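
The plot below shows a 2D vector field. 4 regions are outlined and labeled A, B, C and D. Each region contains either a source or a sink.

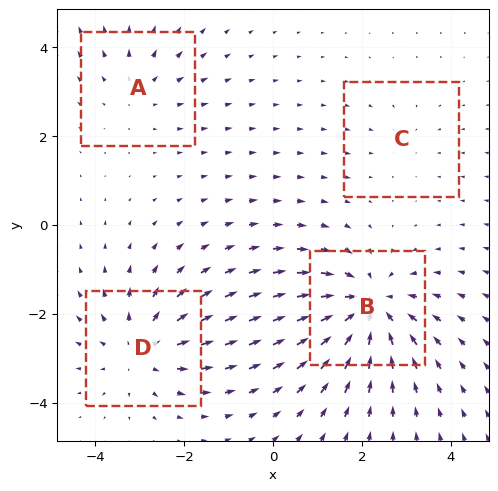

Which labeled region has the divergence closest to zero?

Divergence at each region's feature centre — A: about +3, B: about -6, C: about -2, D: about +5. Region C is closest to zero.

C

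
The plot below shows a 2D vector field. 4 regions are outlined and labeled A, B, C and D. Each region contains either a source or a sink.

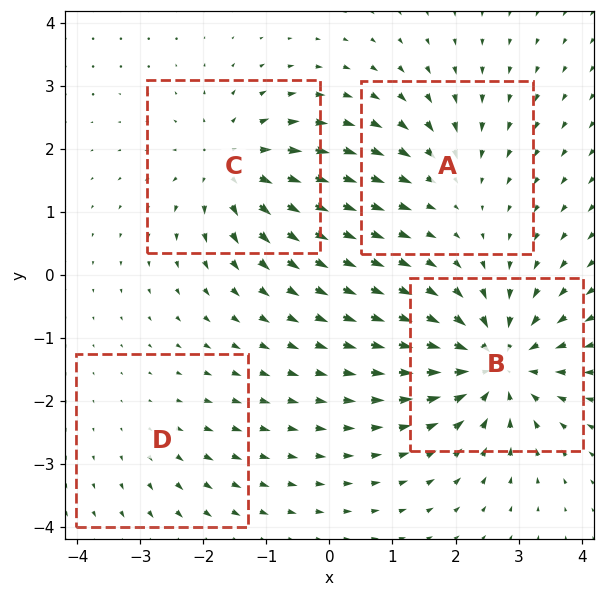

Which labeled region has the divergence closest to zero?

Divergence at each region's feature centre — A: about -3, B: about -7, C: about +5, D: about +2. Region D is closest to zero.

D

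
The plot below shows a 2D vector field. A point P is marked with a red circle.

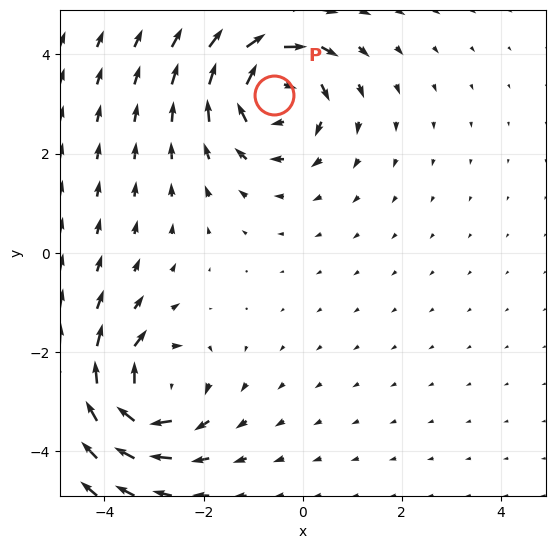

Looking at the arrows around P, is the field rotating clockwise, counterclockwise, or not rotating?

clockwise

Near P at (-0.6, 3.2) the arrows circulate clockwise. The curl (z-component) there is about -5; negative curl means clockwise rotation.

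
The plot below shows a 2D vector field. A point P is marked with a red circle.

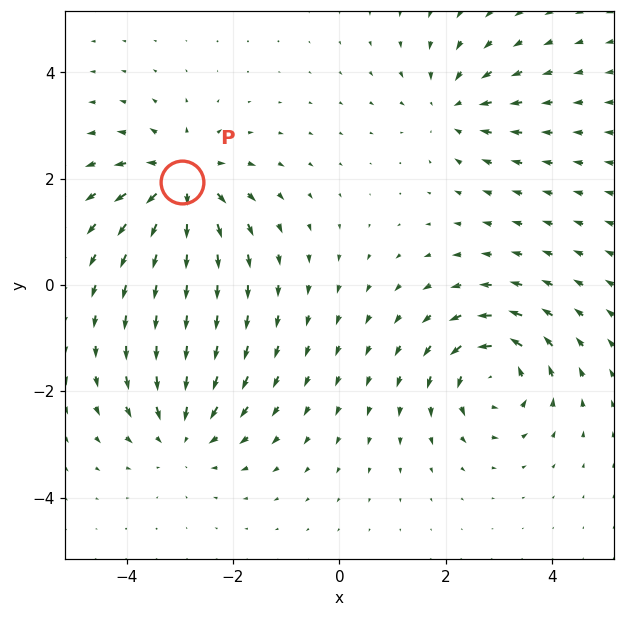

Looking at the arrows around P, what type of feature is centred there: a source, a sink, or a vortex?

At P (-3.0, 1.9) the arrows spread outward. Divergence about +5, curl ≈0 — positive divergence with near-zero curl is a source.

source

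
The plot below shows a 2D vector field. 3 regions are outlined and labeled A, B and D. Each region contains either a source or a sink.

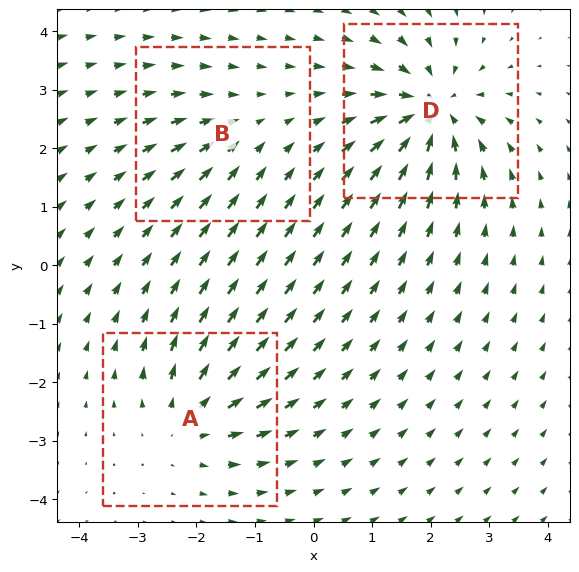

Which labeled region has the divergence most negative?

D

Divergence at each region's feature centre — A: about +4, B: about -2, D: about -6. Region D is most negative.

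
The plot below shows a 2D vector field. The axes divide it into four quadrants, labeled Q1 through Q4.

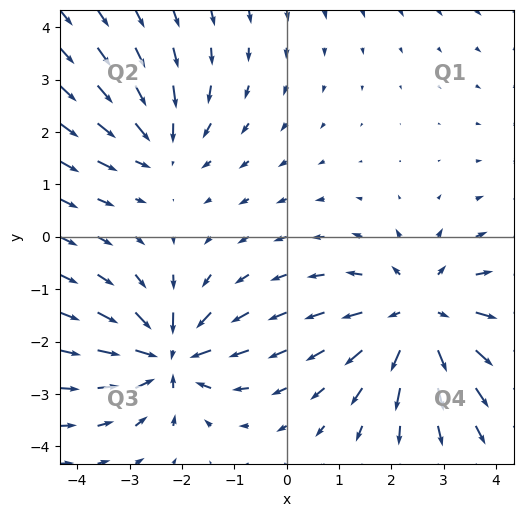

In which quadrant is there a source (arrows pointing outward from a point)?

The source sits at approximately (2.6, -1.5), which lies in quadrant Q4. The divergence there is about +3, positive as expected for a source.

Q4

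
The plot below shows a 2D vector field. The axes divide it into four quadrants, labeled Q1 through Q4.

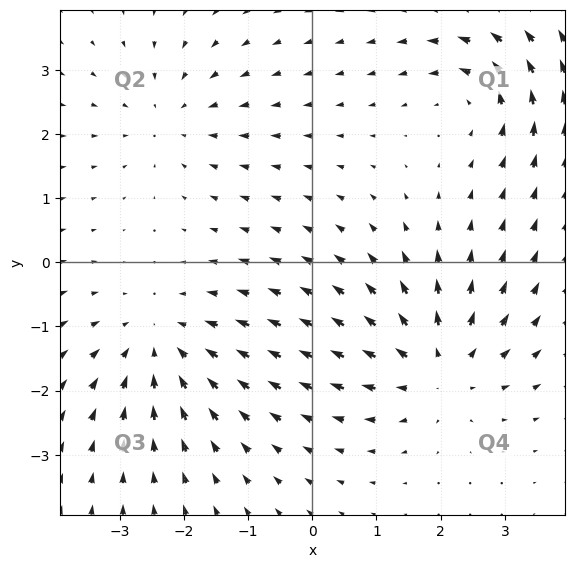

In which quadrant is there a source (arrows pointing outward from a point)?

Q4

The source sits at approximately (2.0, -1.6), which lies in quadrant Q4. The divergence there is about +5, positive as expected for a source.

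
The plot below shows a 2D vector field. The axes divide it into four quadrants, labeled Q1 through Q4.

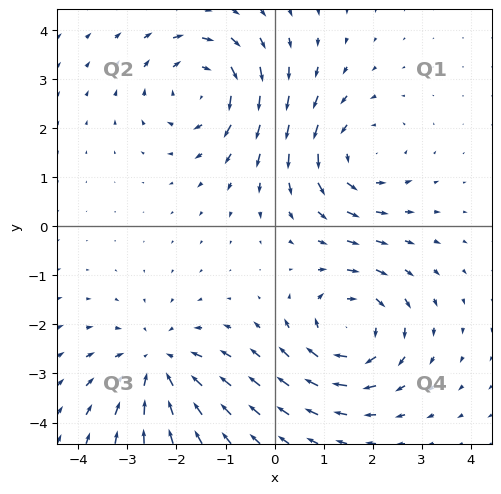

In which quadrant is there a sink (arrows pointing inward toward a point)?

The sink sits at approximately (-2.4, -2.8), which lies in quadrant Q3. The divergence there is about -4, negative as expected for a sink.

Q3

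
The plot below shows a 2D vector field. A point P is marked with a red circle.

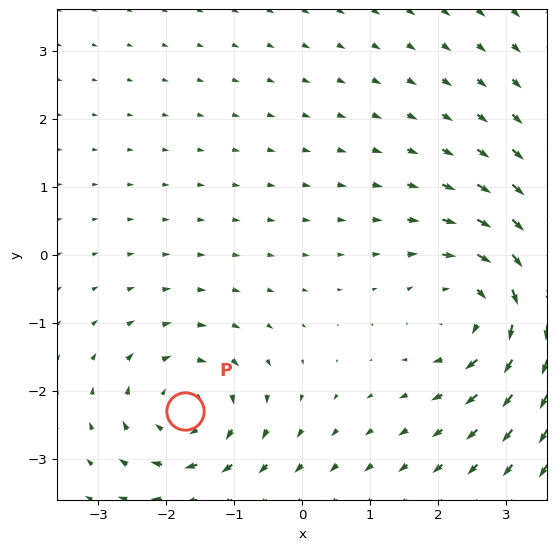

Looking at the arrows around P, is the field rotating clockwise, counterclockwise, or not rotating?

Near P at (-1.7, -2.3) the arrows circulate clockwise. The curl (z-component) there is about -4; negative curl means clockwise rotation.

clockwise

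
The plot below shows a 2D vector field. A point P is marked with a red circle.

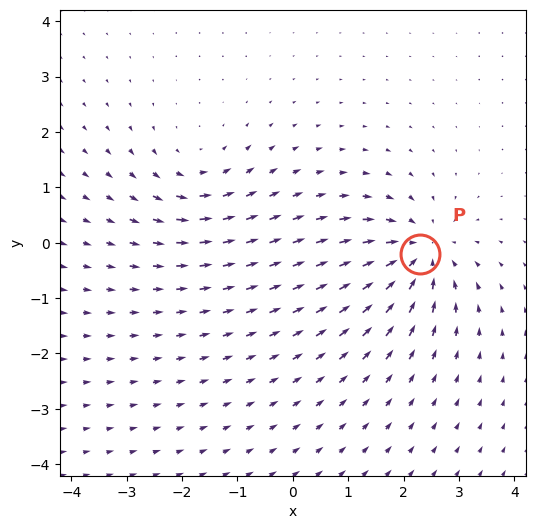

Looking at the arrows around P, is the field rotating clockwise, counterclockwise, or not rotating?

Near P at (2.3, -0.2) the arrows show no circulation. The curl there is ≈0.

not rotating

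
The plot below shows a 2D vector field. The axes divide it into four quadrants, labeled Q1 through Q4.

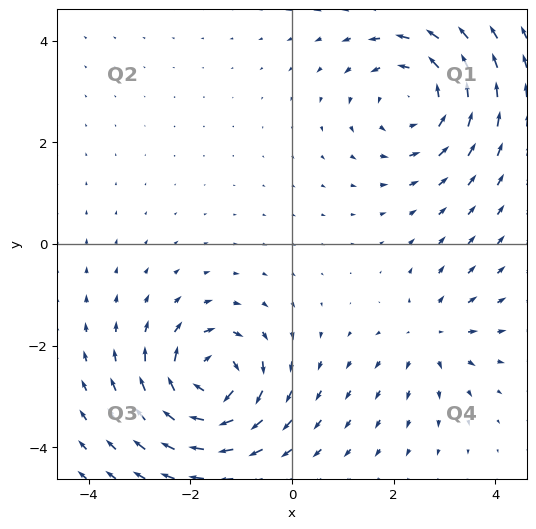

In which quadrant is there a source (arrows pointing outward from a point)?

Q4

The source sits at approximately (2.7, -1.8), which lies in quadrant Q4. The divergence there is about +3, positive as expected for a source.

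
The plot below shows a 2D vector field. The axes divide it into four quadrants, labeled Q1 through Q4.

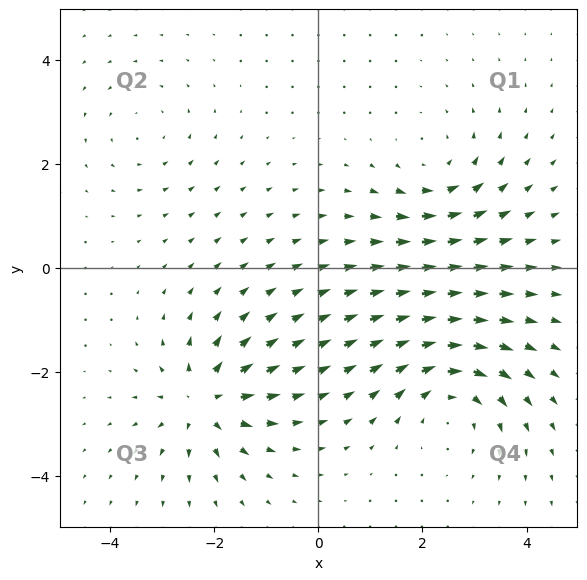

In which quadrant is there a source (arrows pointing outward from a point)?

Q3

The source sits at approximately (-2.2, -2.6), which lies in quadrant Q3. The divergence there is about +5, positive as expected for a source.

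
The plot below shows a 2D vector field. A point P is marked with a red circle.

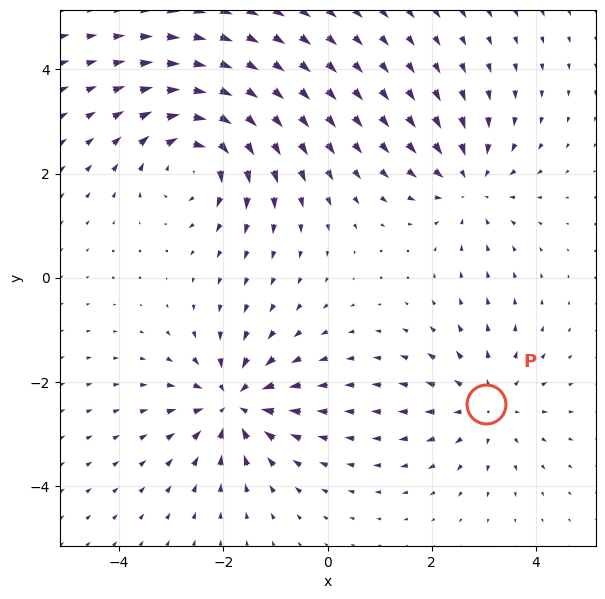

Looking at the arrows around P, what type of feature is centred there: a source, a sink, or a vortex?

source

At P (3.0, -2.4) the arrows spread outward. Divergence about +3, curl ≈0 — positive divergence with near-zero curl is a source.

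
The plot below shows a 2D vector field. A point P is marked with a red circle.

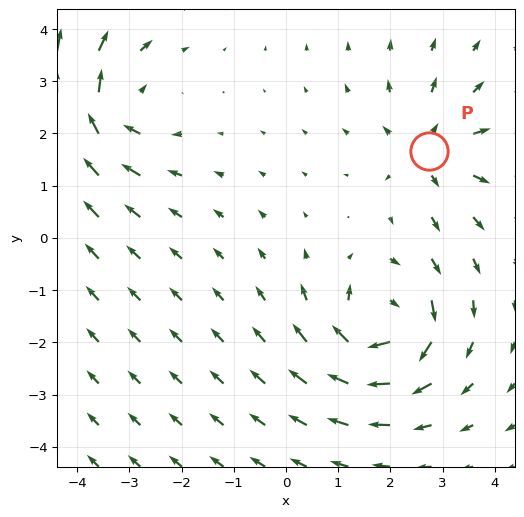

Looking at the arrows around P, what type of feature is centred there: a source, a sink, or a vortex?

source

At P (2.7, 1.7) the arrows spread outward. Divergence about +4, curl ≈0 — positive divergence with near-zero curl is a source.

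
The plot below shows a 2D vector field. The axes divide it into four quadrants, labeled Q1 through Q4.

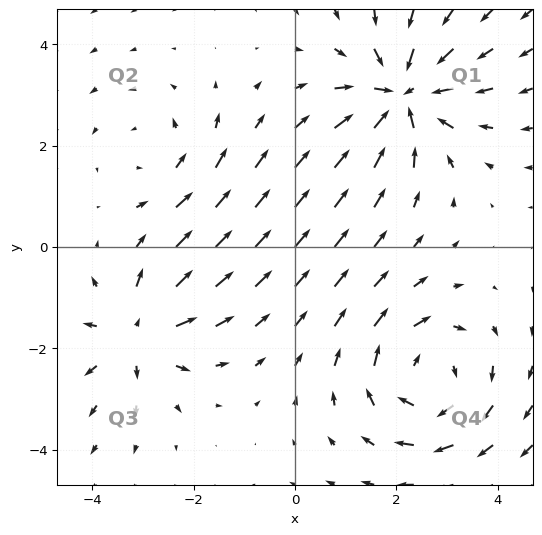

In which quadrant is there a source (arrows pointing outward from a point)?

Q3

The source sits at approximately (-3.1, -1.7), which lies in quadrant Q3. The divergence there is about +5, positive as expected for a source.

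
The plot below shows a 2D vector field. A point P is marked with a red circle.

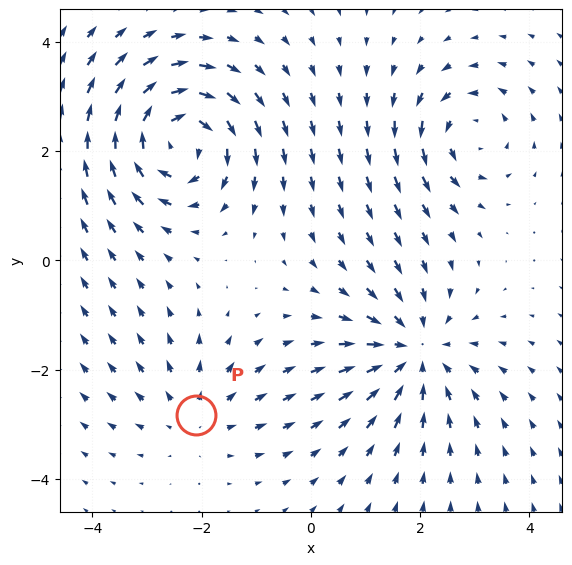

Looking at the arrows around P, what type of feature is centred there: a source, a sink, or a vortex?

source

At P (-2.1, -2.8) the arrows spread outward. Divergence about +2, curl ≈0 — positive divergence with near-zero curl is a source.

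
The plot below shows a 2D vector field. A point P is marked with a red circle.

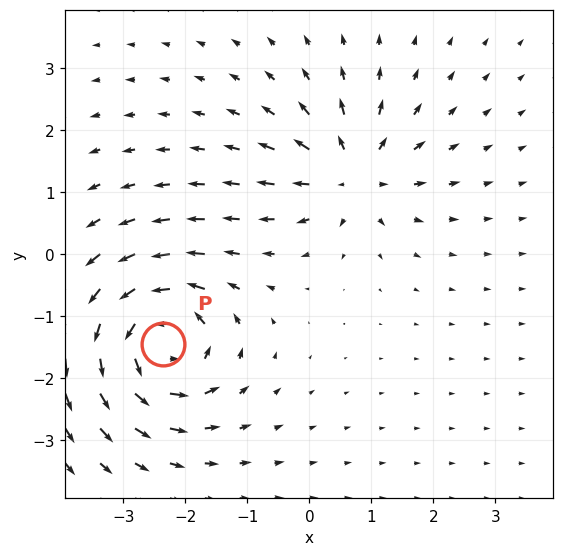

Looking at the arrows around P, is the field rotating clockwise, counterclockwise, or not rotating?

counterclockwise

Near P at (-2.4, -1.4) the arrows circulate counterclockwise. The curl (z-component) there is about +7; positive curl means counterclockwise rotation.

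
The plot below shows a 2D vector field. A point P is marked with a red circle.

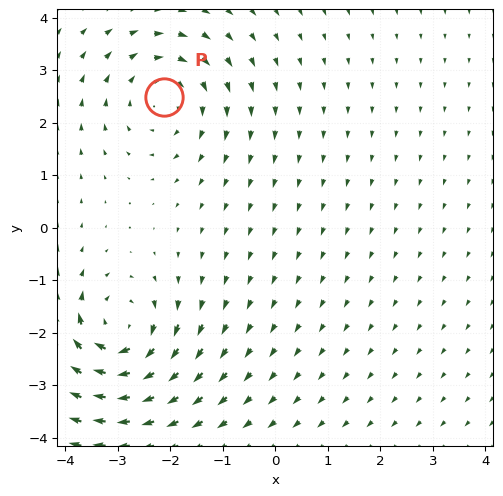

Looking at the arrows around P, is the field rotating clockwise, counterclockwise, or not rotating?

Near P at (-2.1, 2.5) the arrows circulate clockwise. The curl (z-component) there is about -4; negative curl means clockwise rotation.

clockwise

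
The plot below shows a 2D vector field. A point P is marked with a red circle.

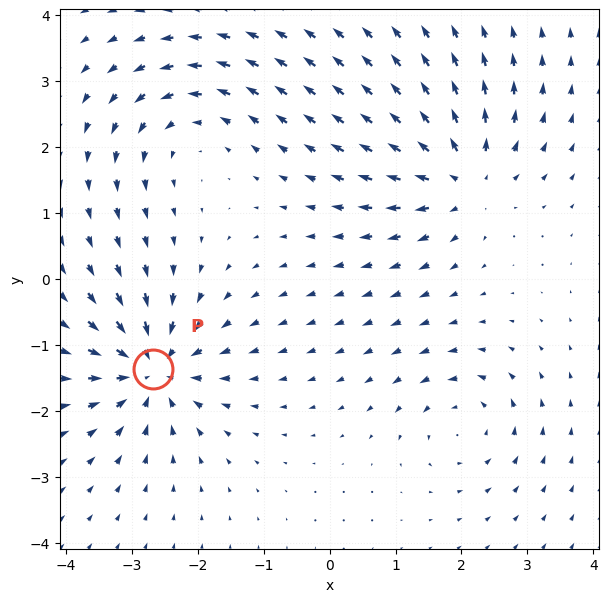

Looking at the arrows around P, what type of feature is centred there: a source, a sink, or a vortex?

sink

At P (-2.7, -1.4) the arrows converge inward. Divergence about -6, curl ≈0 — negative divergence with near-zero curl is a sink.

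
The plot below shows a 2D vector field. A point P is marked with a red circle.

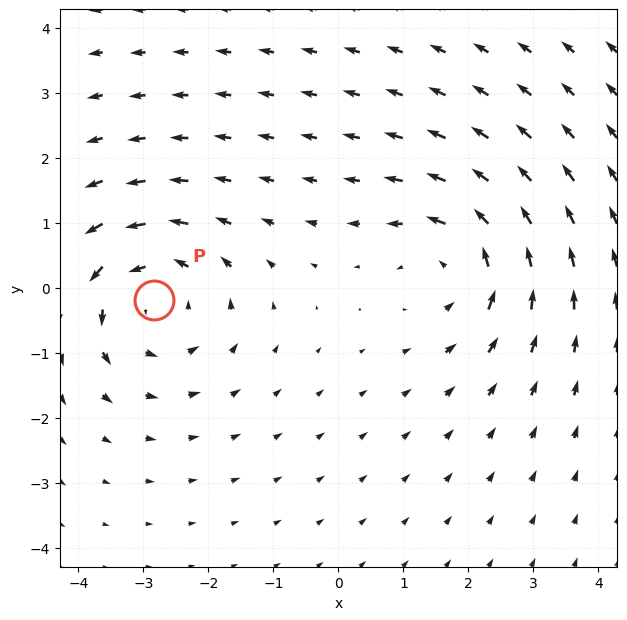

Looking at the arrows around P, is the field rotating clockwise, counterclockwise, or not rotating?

Near P at (-2.8, -0.2) the arrows circulate counterclockwise. The curl (z-component) there is about +4; positive curl means counterclockwise rotation.

counterclockwise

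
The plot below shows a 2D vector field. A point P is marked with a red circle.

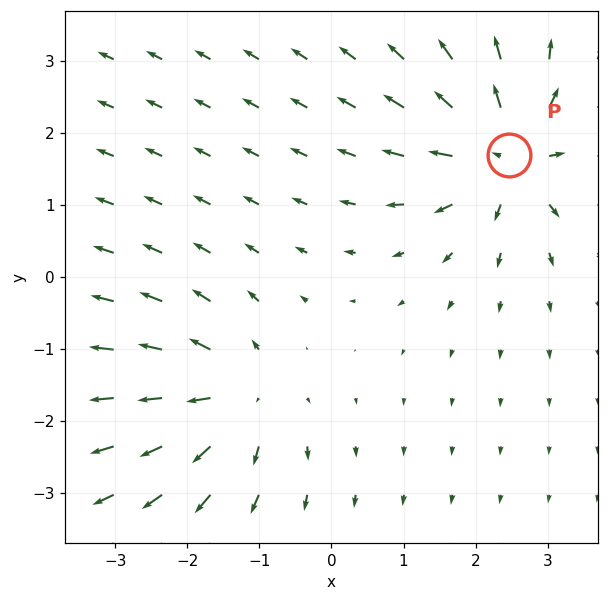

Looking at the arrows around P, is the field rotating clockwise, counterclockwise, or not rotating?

not rotating

Near P at (2.5, 1.7) the arrows show no circulation. The curl there is ≈0.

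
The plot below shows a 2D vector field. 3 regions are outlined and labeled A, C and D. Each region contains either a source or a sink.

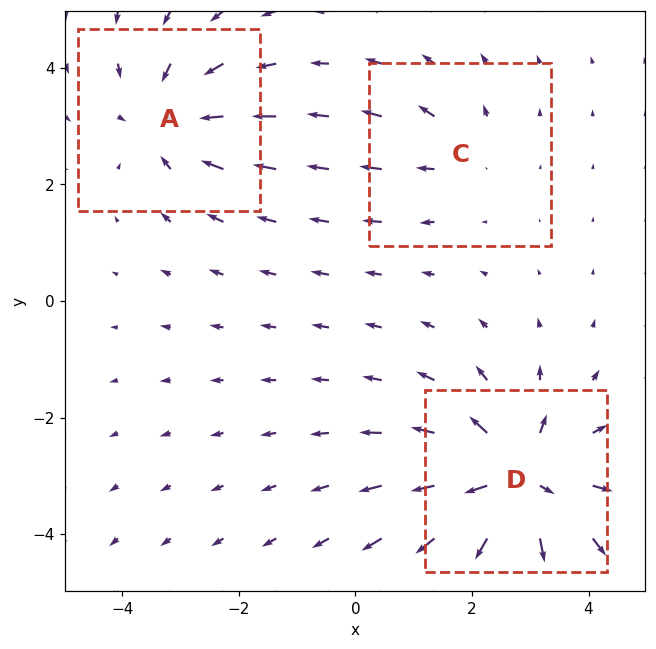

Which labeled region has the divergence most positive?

D

Divergence at each region's feature centre — A: about -4, C: about +2, D: about +6. Region D is most positive.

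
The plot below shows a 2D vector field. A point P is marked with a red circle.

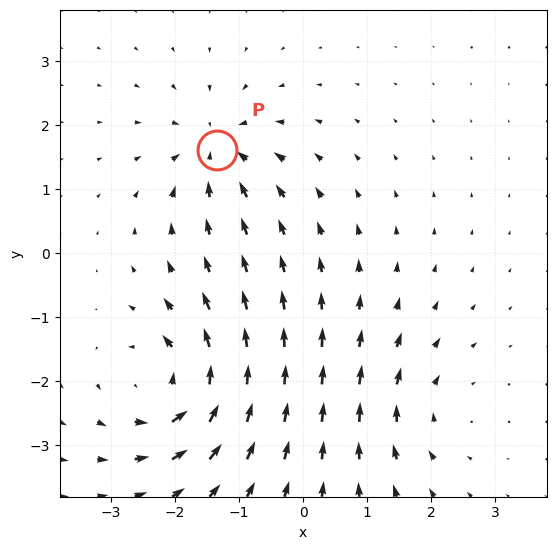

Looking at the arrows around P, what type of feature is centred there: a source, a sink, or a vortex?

sink

At P (-1.3, 1.6) the arrows converge inward. Divergence about -5, curl ≈0 — negative divergence with near-zero curl is a sink.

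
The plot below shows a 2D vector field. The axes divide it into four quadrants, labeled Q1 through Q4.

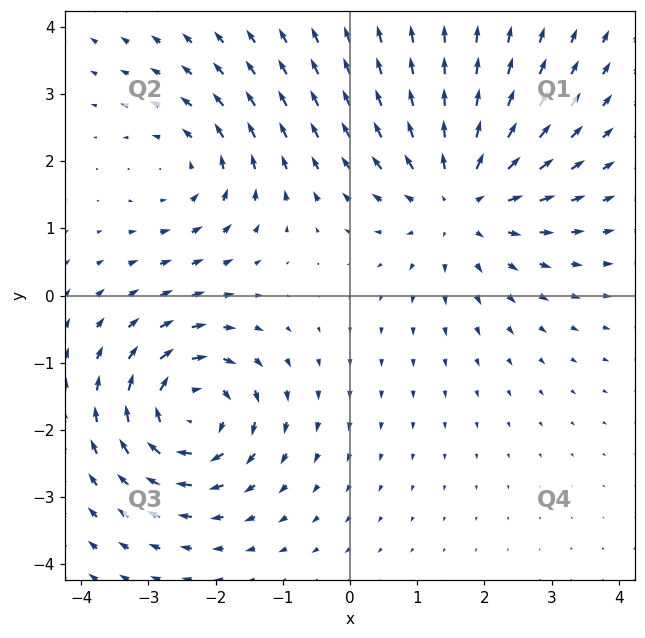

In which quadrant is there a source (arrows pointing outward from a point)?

Q1

The source sits at approximately (1.6, 1.4), which lies in quadrant Q1. The divergence there is about +4, positive as expected for a source.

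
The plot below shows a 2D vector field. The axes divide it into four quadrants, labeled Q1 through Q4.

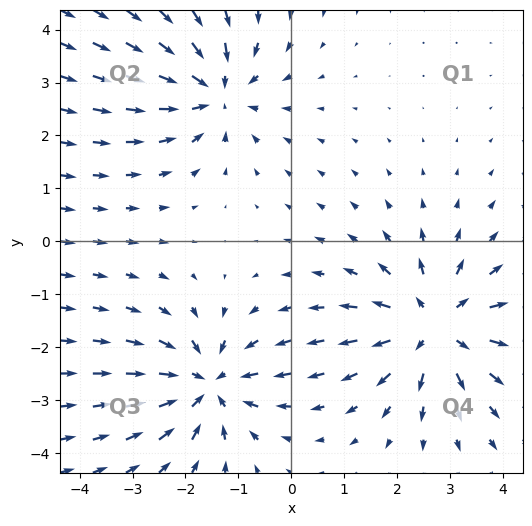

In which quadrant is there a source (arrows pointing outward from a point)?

The source sits at approximately (2.7, -1.6), which lies in quadrant Q4. The divergence there is about +5, positive as expected for a source.

Q4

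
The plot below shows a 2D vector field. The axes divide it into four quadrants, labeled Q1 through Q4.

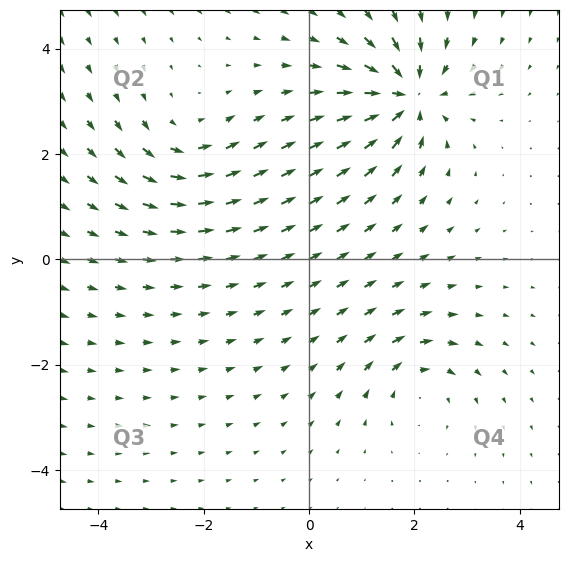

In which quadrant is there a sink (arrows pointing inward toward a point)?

The sink sits at approximately (1.9, 3.1), which lies in quadrant Q1. The divergence there is about -6, negative as expected for a sink.

Q1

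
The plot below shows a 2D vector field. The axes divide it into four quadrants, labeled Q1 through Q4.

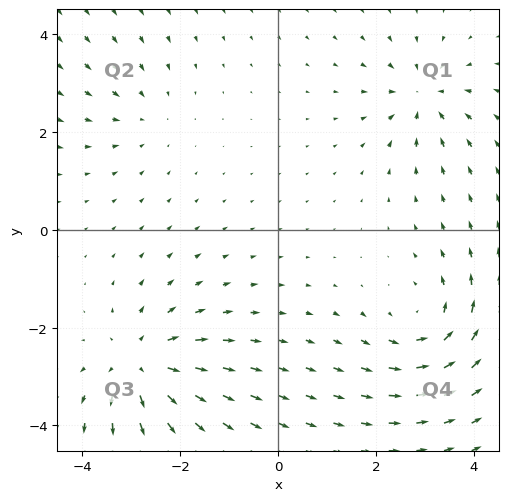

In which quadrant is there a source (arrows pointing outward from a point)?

The source sits at approximately (-2.8, -2.8), which lies in quadrant Q3. The divergence there is about +5, positive as expected for a source.

Q3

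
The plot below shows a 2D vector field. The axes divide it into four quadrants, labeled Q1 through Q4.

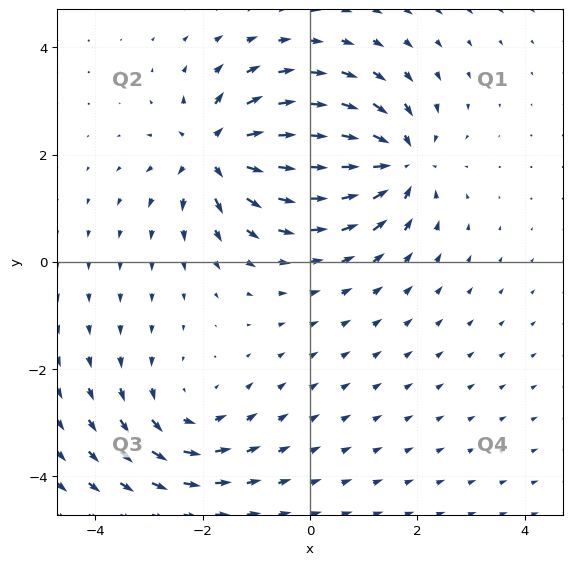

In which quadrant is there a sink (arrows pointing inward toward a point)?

The sink sits at approximately (1.6, 1.9), which lies in quadrant Q1. The divergence there is about -6, negative as expected for a sink.

Q1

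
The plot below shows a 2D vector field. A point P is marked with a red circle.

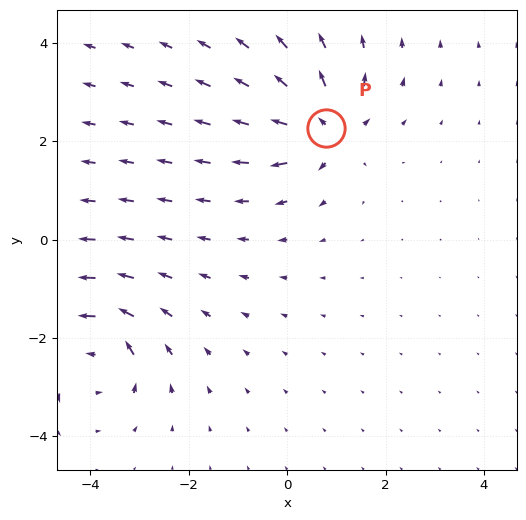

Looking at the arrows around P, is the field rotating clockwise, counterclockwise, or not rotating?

Near P at (0.8, 2.3) the arrows show no circulation. The curl there is ≈0.

not rotating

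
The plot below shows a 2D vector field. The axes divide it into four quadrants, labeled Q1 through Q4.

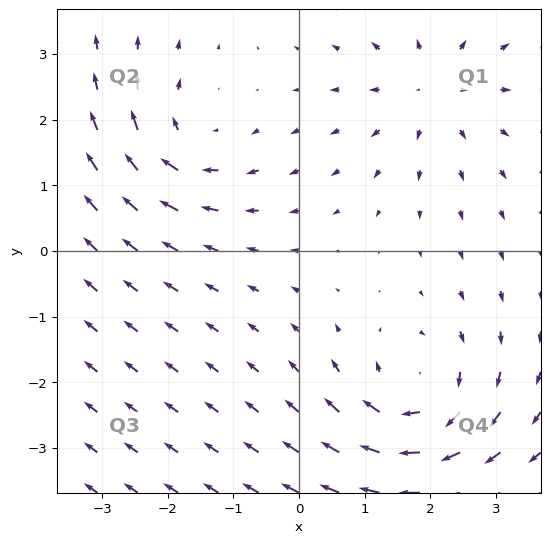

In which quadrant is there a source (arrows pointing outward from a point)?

The source sits at approximately (2.0, 2.5), which lies in quadrant Q1. The divergence there is about +3, positive as expected for a source.

Q1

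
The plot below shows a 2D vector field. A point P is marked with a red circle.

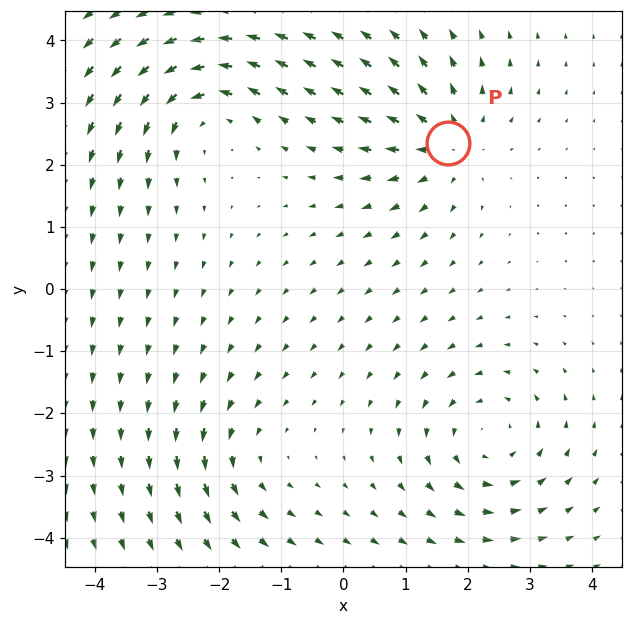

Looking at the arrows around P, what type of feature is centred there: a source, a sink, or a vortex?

source

At P (1.7, 2.3) the arrows spread outward. Divergence about +4, curl ≈0 — positive divergence with near-zero curl is a source.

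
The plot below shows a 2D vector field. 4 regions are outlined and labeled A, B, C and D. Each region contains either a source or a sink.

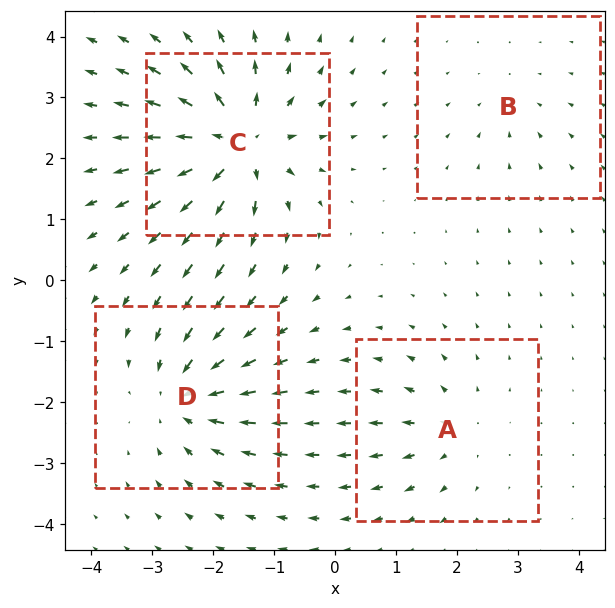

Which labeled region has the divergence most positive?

C

Divergence at each region's feature centre — A: about +4, B: about -2, C: about +8, D: about -6. Region C is most positive.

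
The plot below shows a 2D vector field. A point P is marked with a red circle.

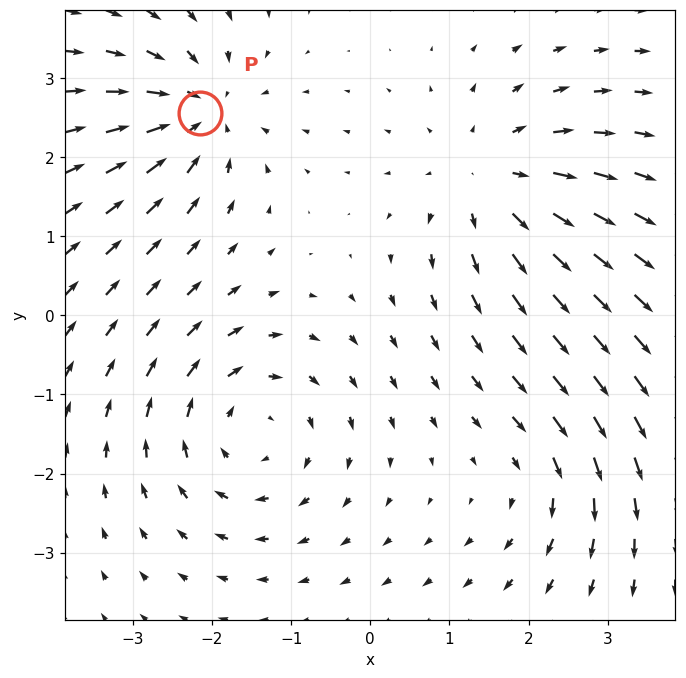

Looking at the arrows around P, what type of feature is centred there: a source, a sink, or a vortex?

sink

At P (-2.1, 2.6) the arrows converge inward. Divergence about -5, curl ≈0 — negative divergence with near-zero curl is a sink.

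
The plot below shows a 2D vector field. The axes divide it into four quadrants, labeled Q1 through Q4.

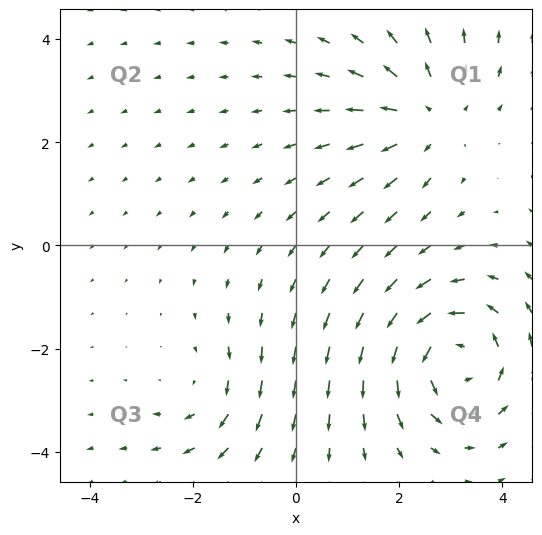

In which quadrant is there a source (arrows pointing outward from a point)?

The source sits at approximately (2.6, 2.5), which lies in quadrant Q1. The divergence there is about +3, positive as expected for a source.

Q1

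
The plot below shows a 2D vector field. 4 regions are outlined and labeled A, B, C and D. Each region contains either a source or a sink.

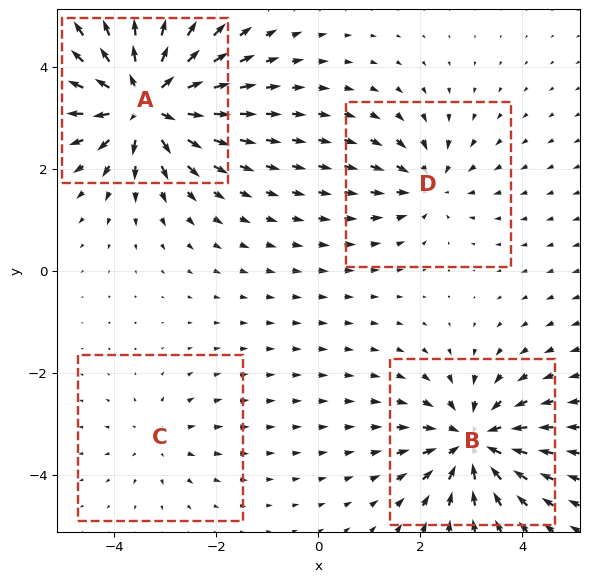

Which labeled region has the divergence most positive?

Divergence at each region's feature centre — A: about +8, B: about -6, C: about +2, D: about -4. Region A is most positive.

A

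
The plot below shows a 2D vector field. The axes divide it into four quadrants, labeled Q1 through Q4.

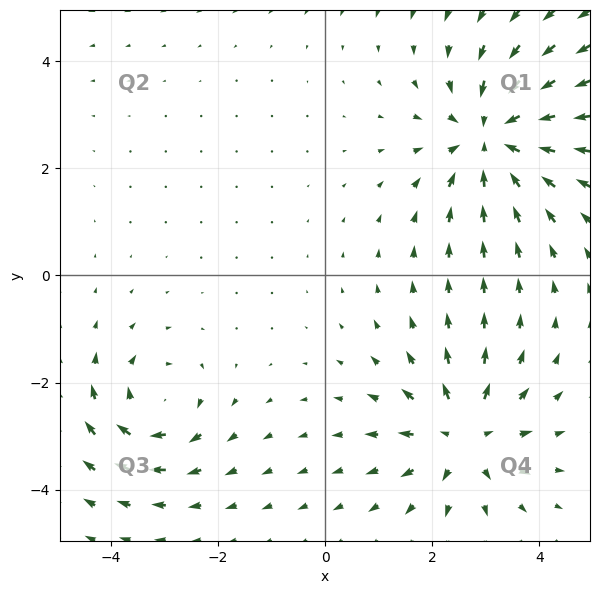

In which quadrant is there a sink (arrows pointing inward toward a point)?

Q1

The sink sits at approximately (3.1, 2.6), which lies in quadrant Q1. The divergence there is about -4, negative as expected for a sink.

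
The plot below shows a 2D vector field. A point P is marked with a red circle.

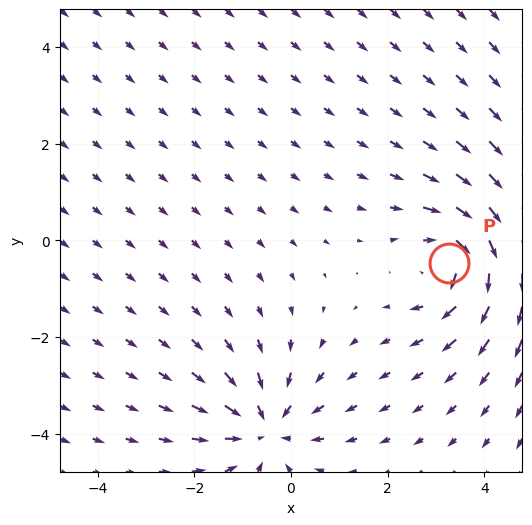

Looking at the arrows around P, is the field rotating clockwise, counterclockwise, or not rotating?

Near P at (3.3, -0.5) the arrows circulate clockwise. The curl (z-component) there is about -4; negative curl means clockwise rotation.

clockwise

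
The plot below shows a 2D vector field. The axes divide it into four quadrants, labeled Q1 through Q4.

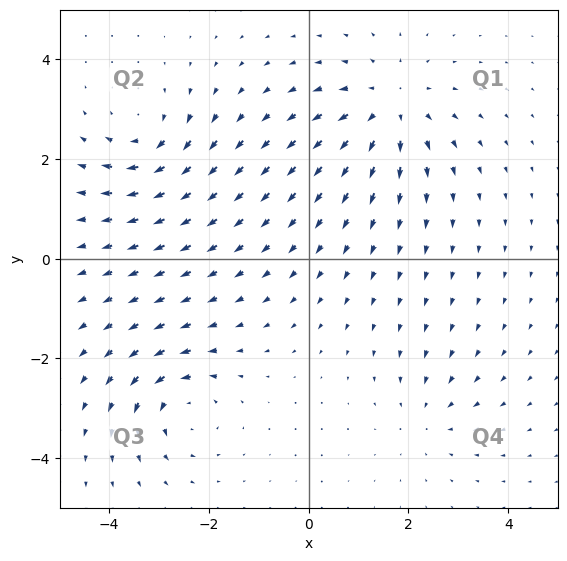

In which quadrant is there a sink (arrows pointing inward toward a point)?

The sink sits at approximately (2.4, -3.2), which lies in quadrant Q4. The divergence there is about -3, negative as expected for a sink.

Q4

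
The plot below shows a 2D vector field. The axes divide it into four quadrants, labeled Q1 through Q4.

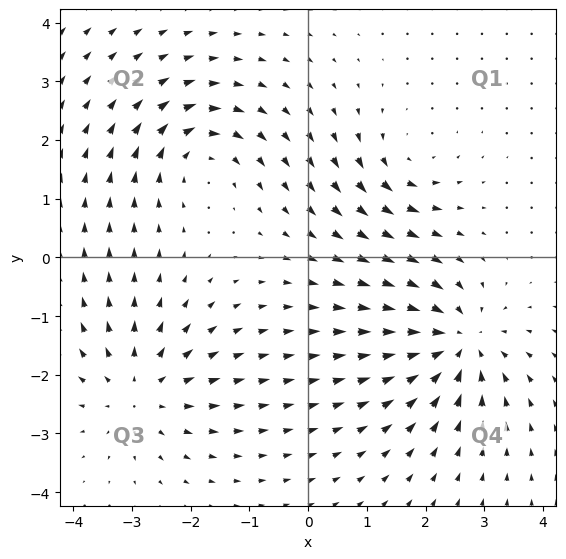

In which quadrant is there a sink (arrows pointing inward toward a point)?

The sink sits at approximately (2.5, -1.4), which lies in quadrant Q4. The divergence there is about -5, negative as expected for a sink.

Q4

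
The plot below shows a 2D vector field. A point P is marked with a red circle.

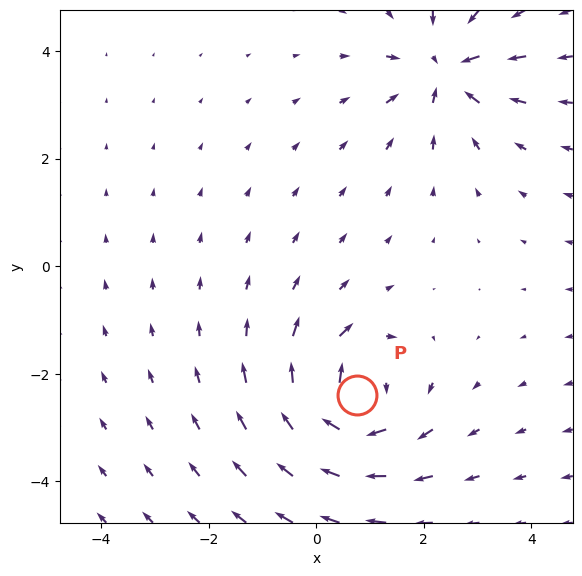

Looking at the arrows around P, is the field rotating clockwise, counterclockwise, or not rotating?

Near P at (0.8, -2.4) the arrows circulate clockwise. The curl (z-component) there is about -7; negative curl means clockwise rotation.

clockwise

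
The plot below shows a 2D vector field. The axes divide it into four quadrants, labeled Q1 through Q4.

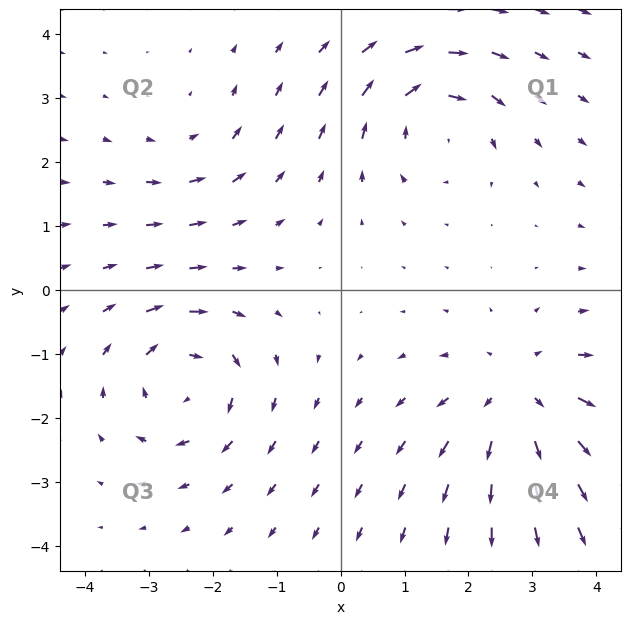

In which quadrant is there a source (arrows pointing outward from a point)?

Q4

The source sits at approximately (2.8, -1.7), which lies in quadrant Q4. The divergence there is about +4, positive as expected for a source.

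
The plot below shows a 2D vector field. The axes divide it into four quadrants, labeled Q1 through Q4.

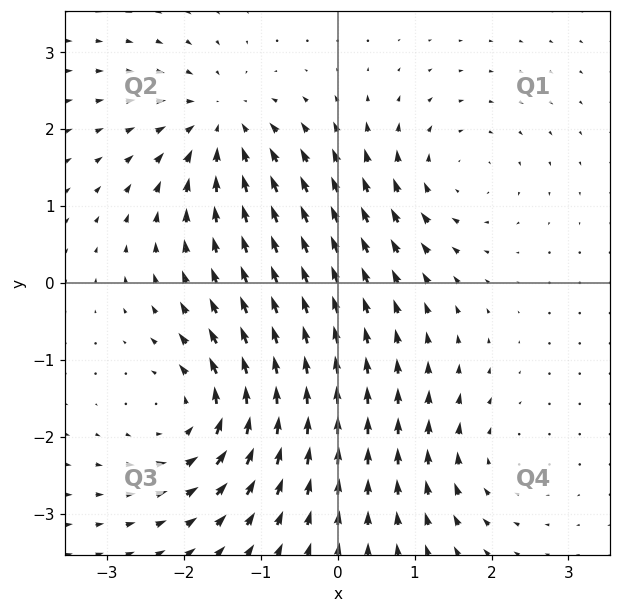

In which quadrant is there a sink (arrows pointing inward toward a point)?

The sink sits at approximately (-1.5, 2.0), which lies in quadrant Q2. The divergence there is about -5, negative as expected for a sink.

Q2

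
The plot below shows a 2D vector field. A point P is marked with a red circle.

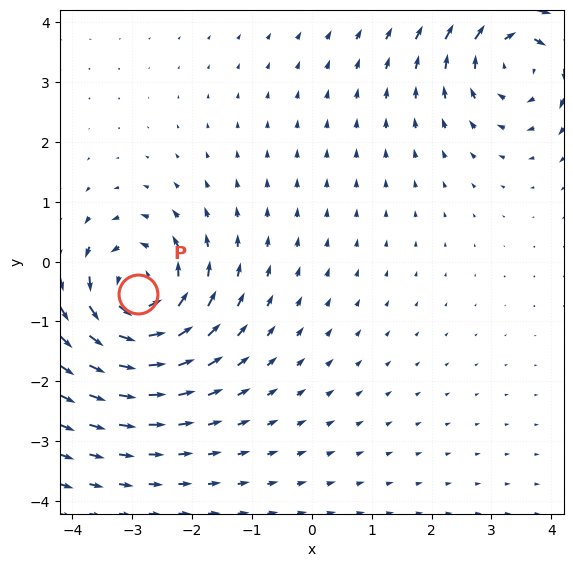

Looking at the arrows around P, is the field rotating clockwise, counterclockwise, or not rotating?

counterclockwise

Near P at (-2.9, -0.5) the arrows circulate counterclockwise. The curl (z-component) there is about +4; positive curl means counterclockwise rotation.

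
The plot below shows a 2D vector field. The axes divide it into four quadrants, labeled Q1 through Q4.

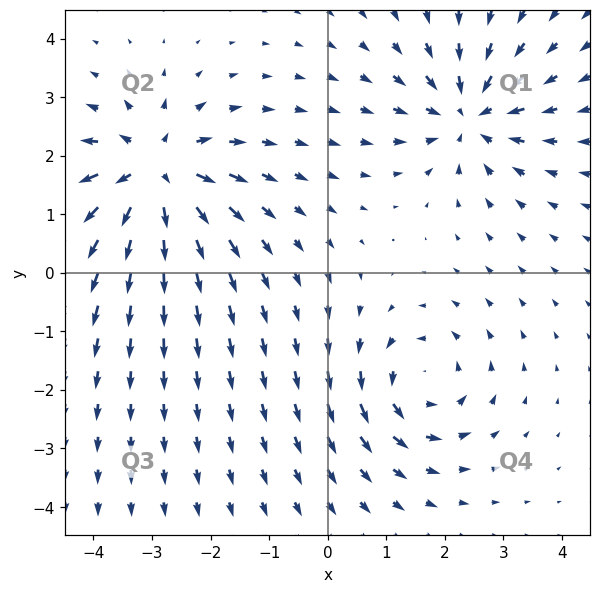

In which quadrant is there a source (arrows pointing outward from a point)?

The source sits at approximately (-3.0, 1.7), which lies in quadrant Q2. The divergence there is about +6, positive as expected for a source.

Q2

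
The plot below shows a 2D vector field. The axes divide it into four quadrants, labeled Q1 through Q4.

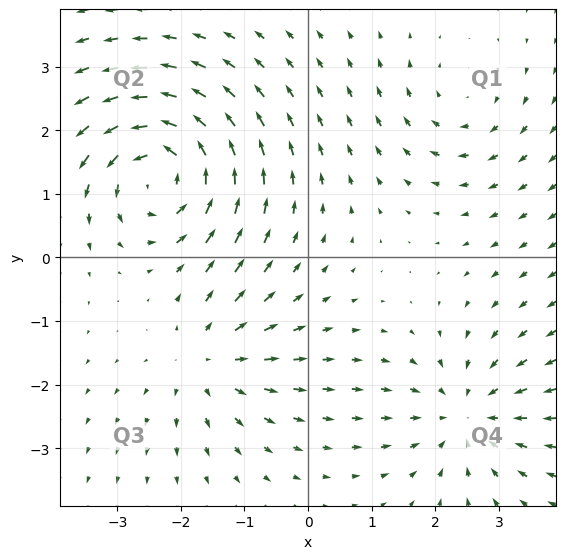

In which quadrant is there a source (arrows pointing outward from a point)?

Q3

The source sits at approximately (-1.6, -1.6), which lies in quadrant Q3. The divergence there is about +4, positive as expected for a source.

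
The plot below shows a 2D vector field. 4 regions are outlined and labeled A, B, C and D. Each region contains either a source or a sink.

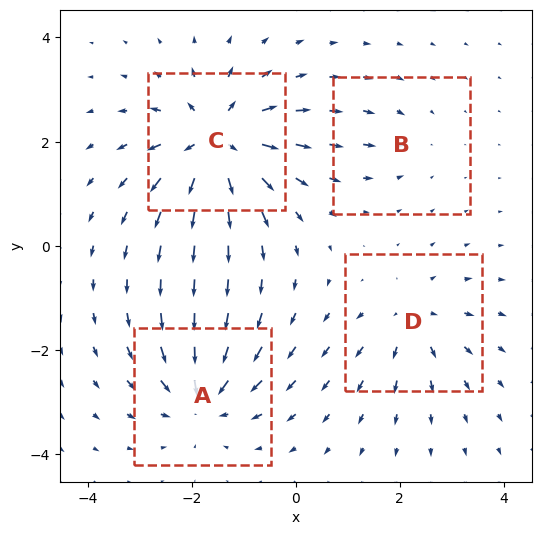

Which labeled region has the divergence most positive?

Divergence at each region's feature centre — A: about -5, B: about -2, C: about +8, D: about +4. Region C is most positive.

C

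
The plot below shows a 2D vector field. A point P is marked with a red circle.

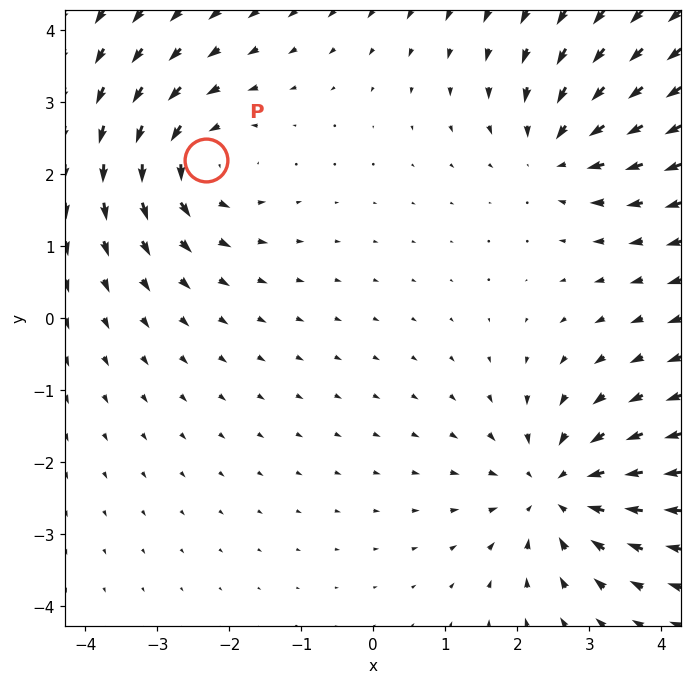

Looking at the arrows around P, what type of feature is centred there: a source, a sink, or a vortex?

At P (-2.3, 2.2) the arrows circulate counterclockwise. Divergence ≈0, curl about +4 — near-zero divergence with nonzero curl is a vortex.

vortex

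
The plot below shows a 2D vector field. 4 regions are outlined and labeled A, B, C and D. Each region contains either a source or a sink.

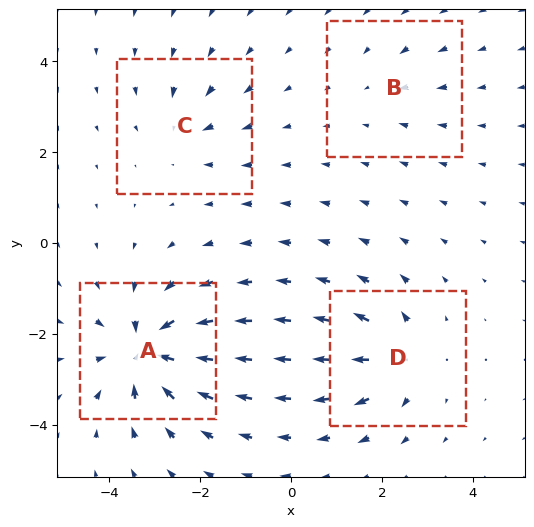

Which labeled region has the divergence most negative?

Divergence at each region's feature centre — A: about -8, B: about -2, C: about -3, D: about +5. Region A is most negative.

A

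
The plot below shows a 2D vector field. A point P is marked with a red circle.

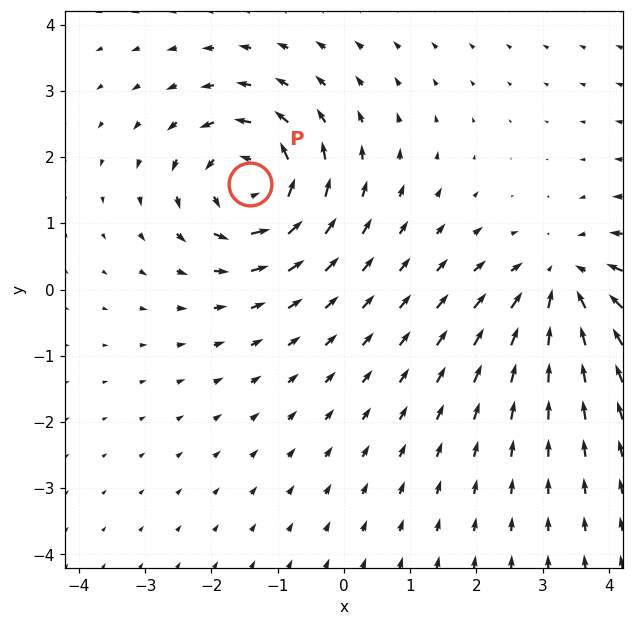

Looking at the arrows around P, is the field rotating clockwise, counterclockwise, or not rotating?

Near P at (-1.4, 1.6) the arrows circulate counterclockwise. The curl (z-component) there is about +6; positive curl means counterclockwise rotation.

counterclockwise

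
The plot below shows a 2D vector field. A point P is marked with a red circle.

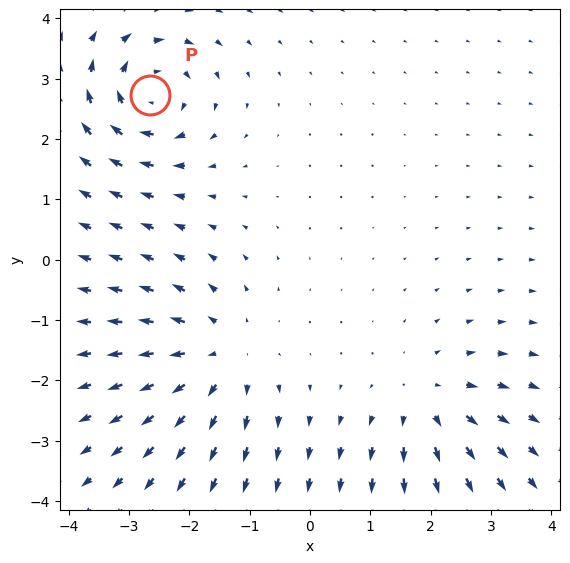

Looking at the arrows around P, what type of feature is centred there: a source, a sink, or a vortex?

vortex

At P (-2.7, 2.7) the arrows circulate clockwise. Divergence ≈0, curl about -6 — near-zero divergence with nonzero curl is a vortex.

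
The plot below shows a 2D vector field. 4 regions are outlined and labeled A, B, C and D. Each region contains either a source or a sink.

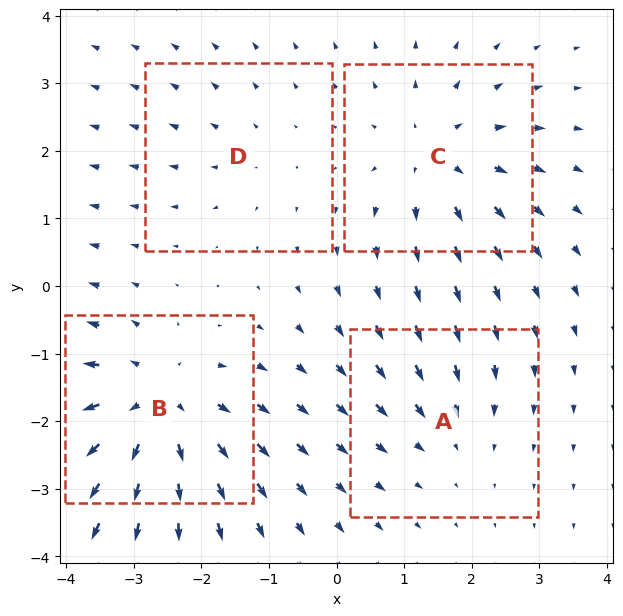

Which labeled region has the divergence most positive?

B

Divergence at each region's feature centre — A: about -3, B: about +6, C: about +5, D: about +2. Region B is most positive.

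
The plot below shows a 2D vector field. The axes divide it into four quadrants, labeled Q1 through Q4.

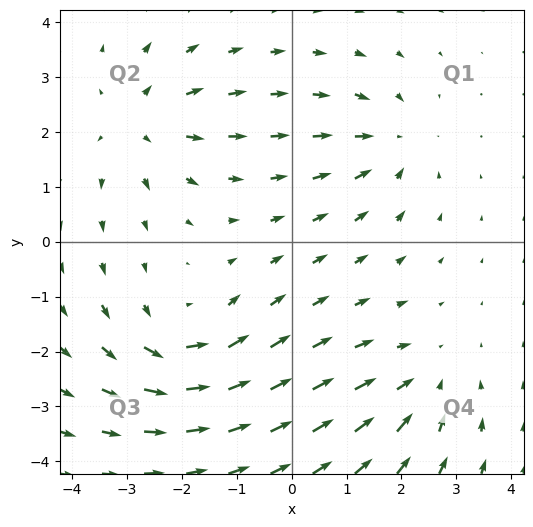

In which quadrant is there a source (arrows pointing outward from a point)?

Q2

The source sits at approximately (-2.7, 2.2), which lies in quadrant Q2. The divergence there is about +4, positive as expected for a source.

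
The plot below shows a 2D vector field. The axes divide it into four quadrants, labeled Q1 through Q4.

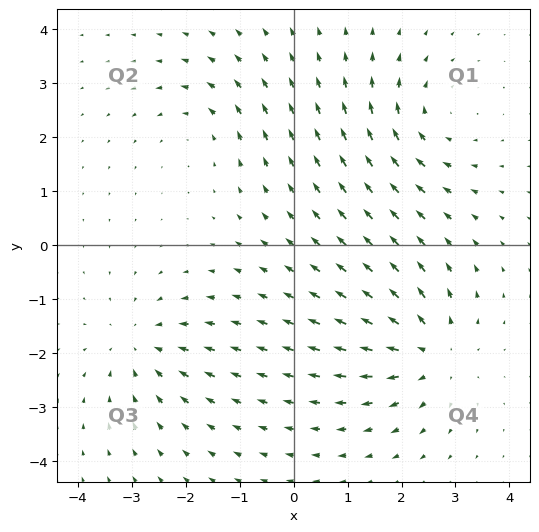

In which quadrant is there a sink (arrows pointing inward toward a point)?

The sink sits at approximately (-2.8, -1.9), which lies in quadrant Q3. The divergence there is about -3, negative as expected for a sink.

Q3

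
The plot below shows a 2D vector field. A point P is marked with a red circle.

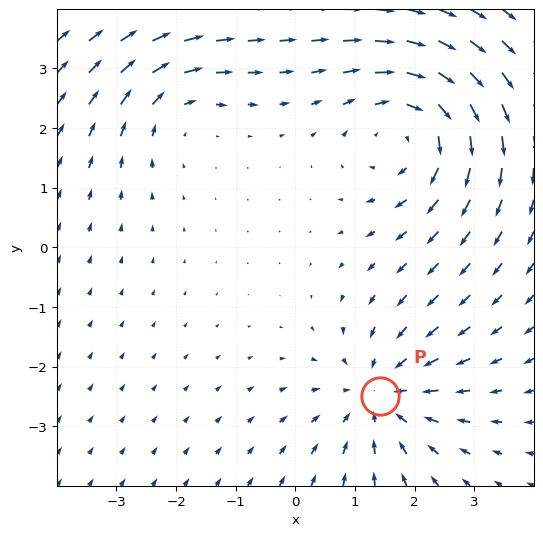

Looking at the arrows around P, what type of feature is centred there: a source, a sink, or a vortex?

sink

At P (1.4, -2.5) the arrows converge inward. Divergence about -4, curl ≈0 — negative divergence with near-zero curl is a sink.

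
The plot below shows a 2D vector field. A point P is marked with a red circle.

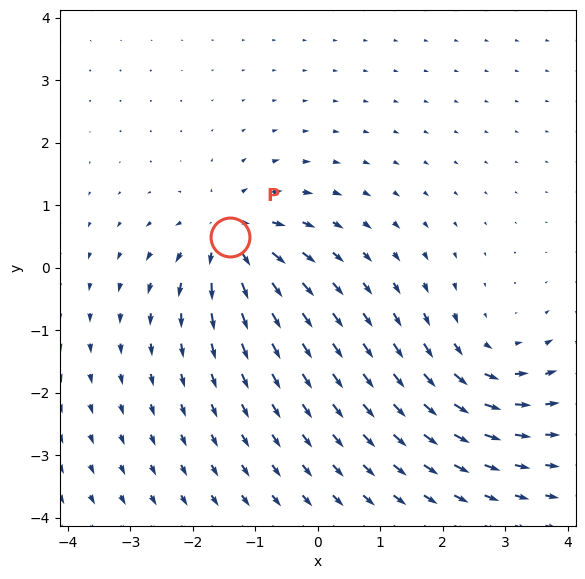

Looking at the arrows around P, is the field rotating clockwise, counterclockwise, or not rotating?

Near P at (-1.4, 0.5) the arrows show no circulation. The curl there is ≈0.

not rotating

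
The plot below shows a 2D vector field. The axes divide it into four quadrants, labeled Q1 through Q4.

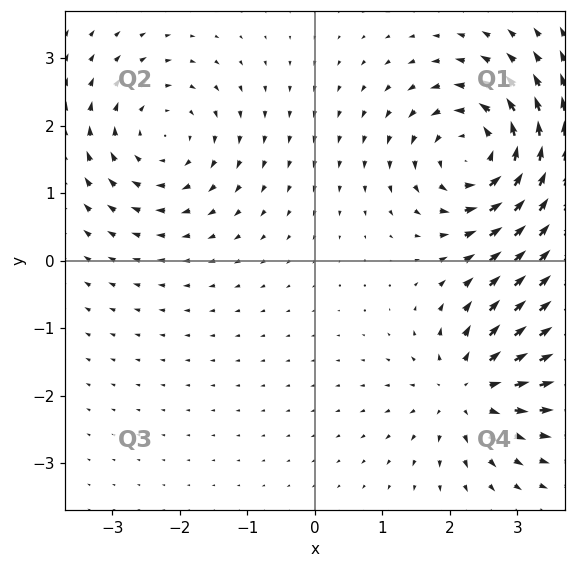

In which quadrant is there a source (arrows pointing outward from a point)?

The source sits at approximately (2.3, -1.9), which lies in quadrant Q4. The divergence there is about +5, positive as expected for a source.

Q4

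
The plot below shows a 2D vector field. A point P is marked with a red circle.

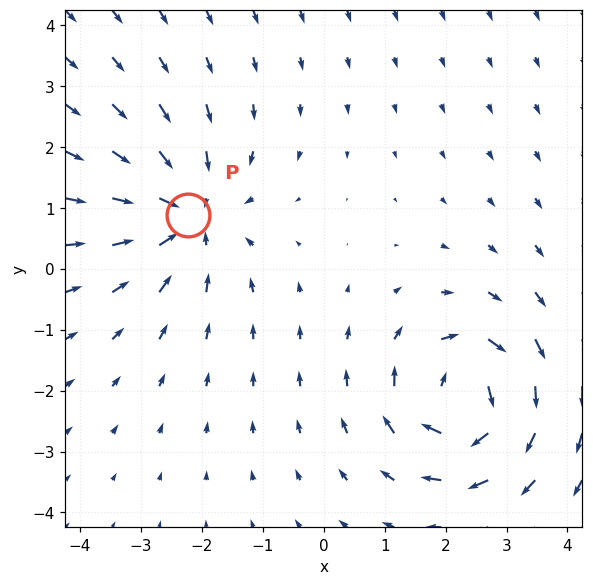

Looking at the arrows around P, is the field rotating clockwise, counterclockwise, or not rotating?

not rotating

Near P at (-2.2, 0.9) the arrows show no circulation. The curl there is ≈0.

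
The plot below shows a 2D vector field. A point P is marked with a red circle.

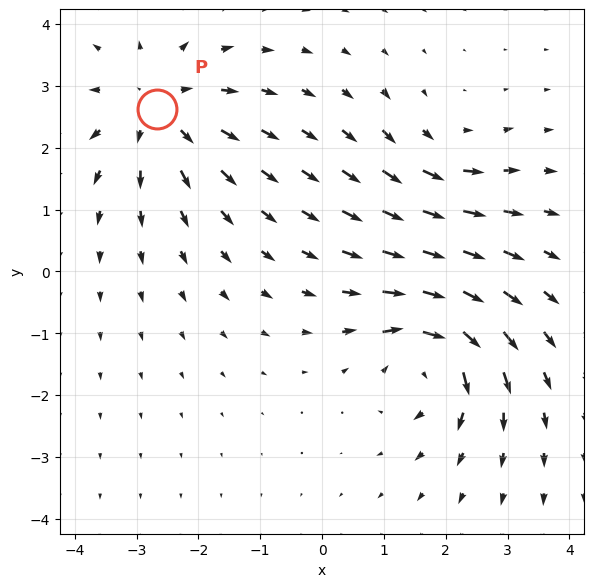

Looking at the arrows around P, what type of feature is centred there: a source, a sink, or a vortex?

source

At P (-2.7, 2.6) the arrows spread outward. Divergence about +4, curl ≈0 — positive divergence with near-zero curl is a source.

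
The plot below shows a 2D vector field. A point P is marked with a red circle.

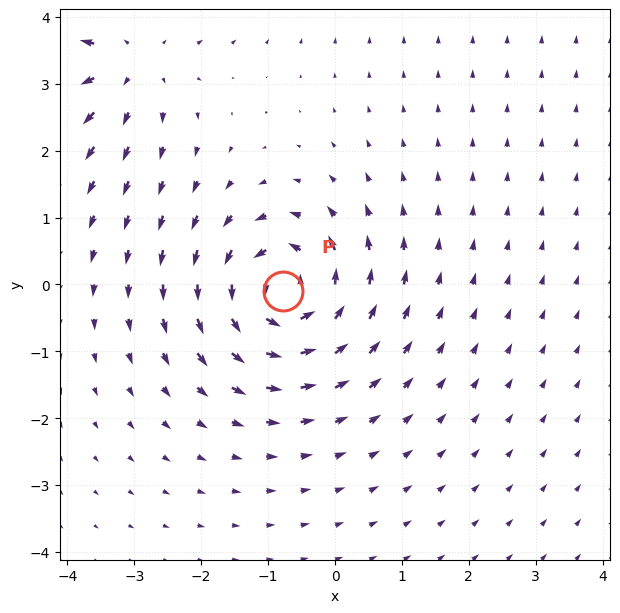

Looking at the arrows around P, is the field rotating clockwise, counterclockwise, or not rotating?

counterclockwise

Near P at (-0.8, -0.1) the arrows circulate counterclockwise. The curl (z-component) there is about +5; positive curl means counterclockwise rotation.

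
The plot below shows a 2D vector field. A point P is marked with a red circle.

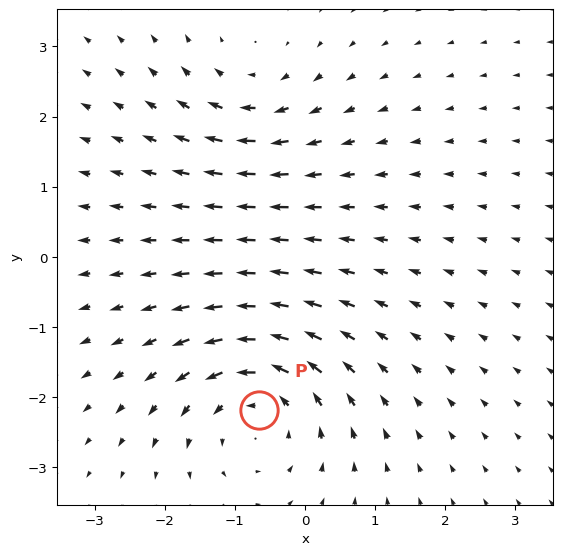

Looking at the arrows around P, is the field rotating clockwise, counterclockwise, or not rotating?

Near P at (-0.7, -2.2) the arrows circulate counterclockwise. The curl (z-component) there is about +4; positive curl means counterclockwise rotation.

counterclockwise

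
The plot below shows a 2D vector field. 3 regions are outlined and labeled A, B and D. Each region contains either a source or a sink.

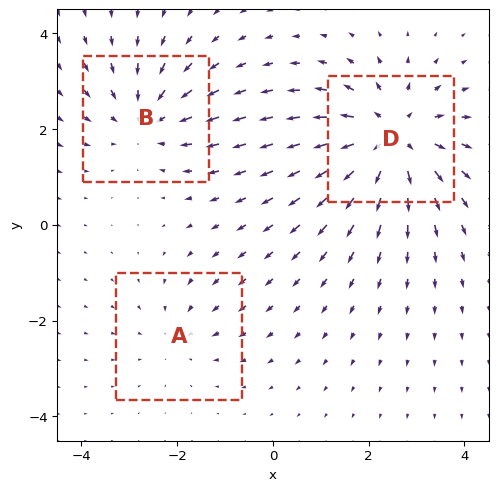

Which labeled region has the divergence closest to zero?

Divergence at each region's feature centre — A: about -2, B: about -3, D: about +4. Region A is closest to zero.

A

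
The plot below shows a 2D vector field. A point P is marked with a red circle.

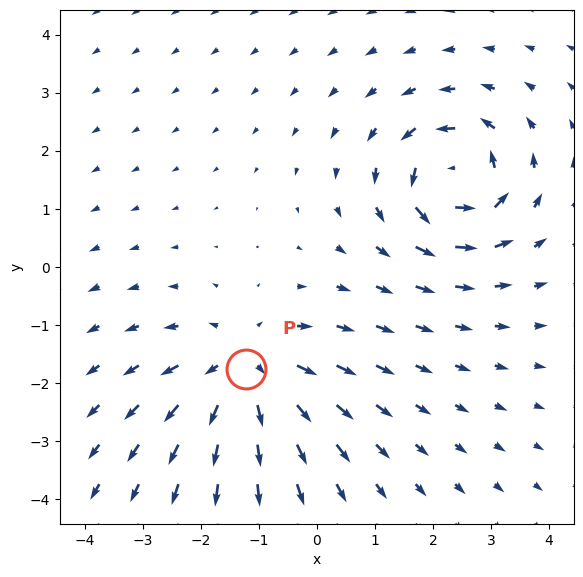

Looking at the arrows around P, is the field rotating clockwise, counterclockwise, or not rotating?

not rotating

Near P at (-1.2, -1.8) the arrows show no circulation. The curl there is ≈0.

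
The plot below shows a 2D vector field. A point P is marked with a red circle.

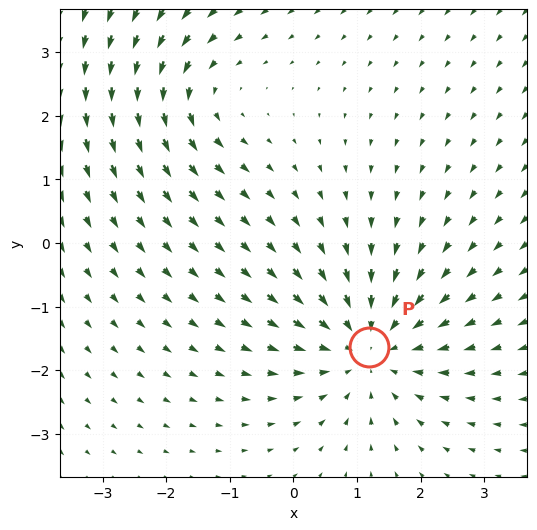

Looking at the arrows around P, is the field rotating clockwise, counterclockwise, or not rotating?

Near P at (1.2, -1.6) the arrows show no circulation. The curl there is ≈0.

not rotating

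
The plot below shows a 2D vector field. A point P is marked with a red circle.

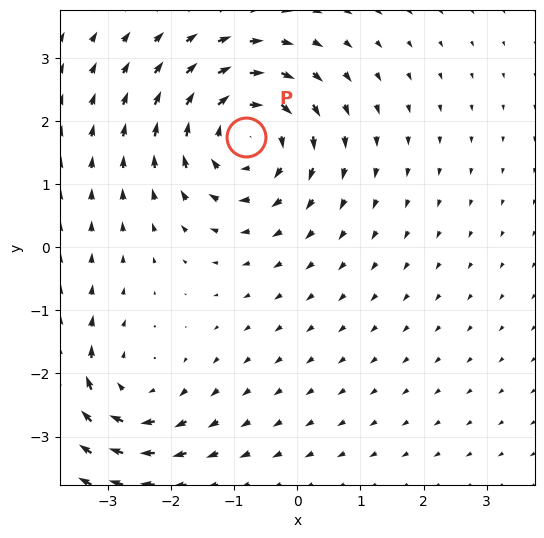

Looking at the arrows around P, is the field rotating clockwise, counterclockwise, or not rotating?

clockwise

Near P at (-0.8, 1.7) the arrows circulate clockwise. The curl (z-component) there is about -5; negative curl means clockwise rotation.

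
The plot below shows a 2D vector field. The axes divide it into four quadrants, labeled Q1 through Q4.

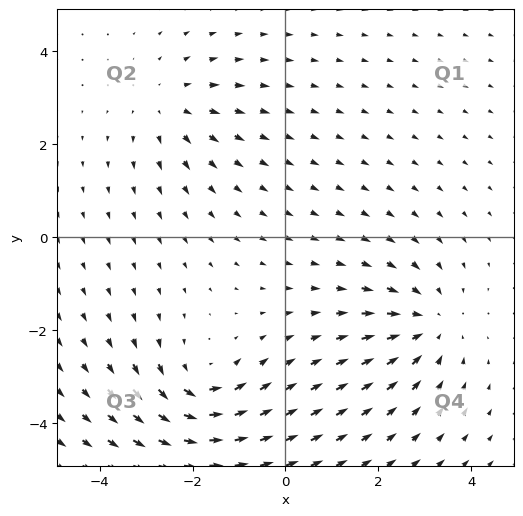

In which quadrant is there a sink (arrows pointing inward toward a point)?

The sink sits at approximately (3.1, -1.9), which lies in quadrant Q4. The divergence there is about -3, negative as expected for a sink.

Q4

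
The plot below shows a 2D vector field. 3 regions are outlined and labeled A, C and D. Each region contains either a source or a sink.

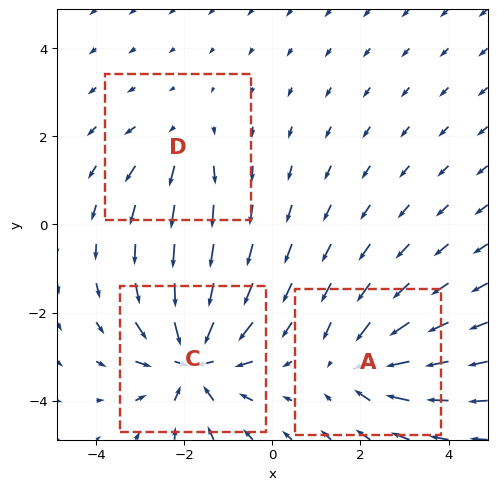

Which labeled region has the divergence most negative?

Divergence at each region's feature centre — A: about -4, C: about -6, D: about +2. Region C is most negative.

C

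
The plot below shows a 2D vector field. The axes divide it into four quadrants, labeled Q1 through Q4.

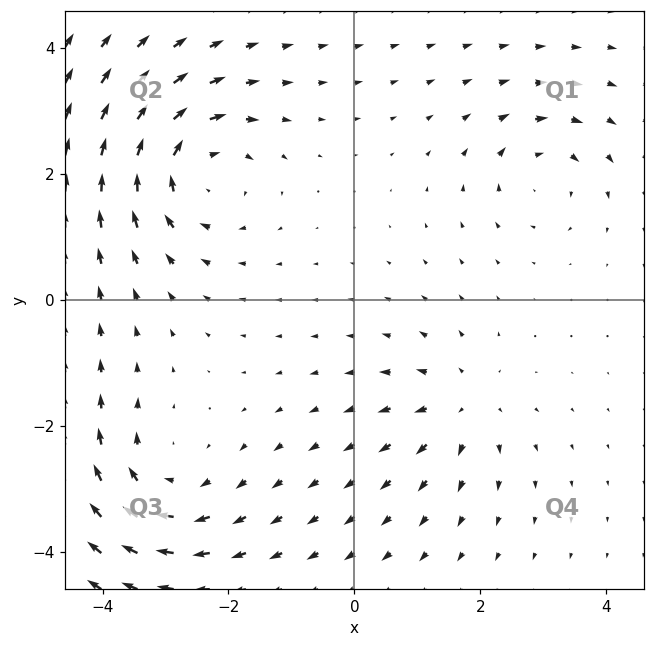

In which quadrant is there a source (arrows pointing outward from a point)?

The source sits at approximately (1.7, -1.7), which lies in quadrant Q4. The divergence there is about +3, positive as expected for a source.

Q4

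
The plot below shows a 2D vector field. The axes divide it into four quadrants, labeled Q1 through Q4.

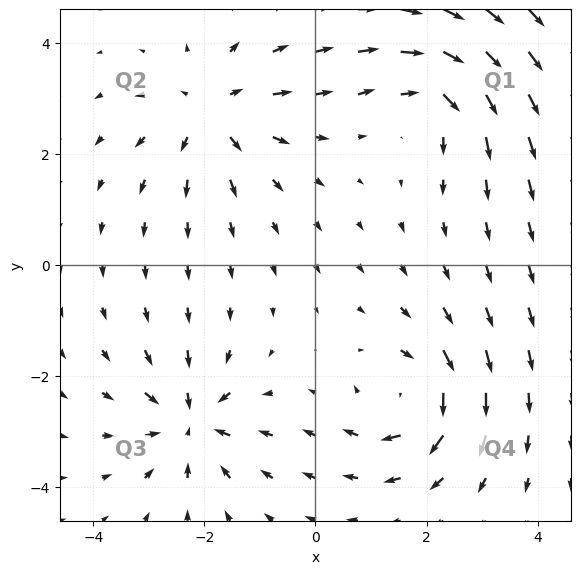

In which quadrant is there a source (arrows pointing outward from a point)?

Q2

The source sits at approximately (-1.9, 2.7), which lies in quadrant Q2. The divergence there is about +4, positive as expected for a source.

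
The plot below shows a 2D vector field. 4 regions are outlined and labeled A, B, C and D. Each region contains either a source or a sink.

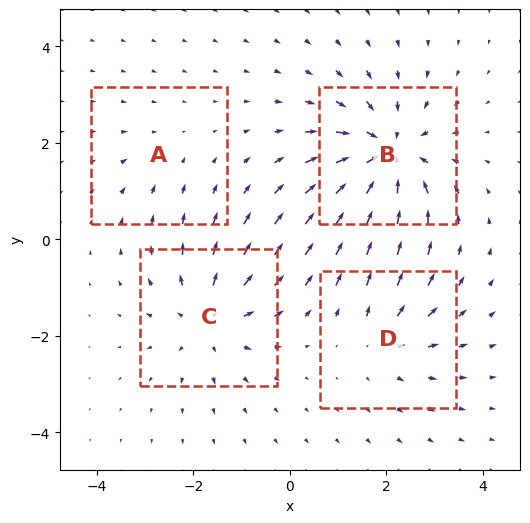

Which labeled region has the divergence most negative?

Divergence at each region's feature centre — A: about -2, B: about -7, C: about +5, D: about +3. Region B is most negative.

B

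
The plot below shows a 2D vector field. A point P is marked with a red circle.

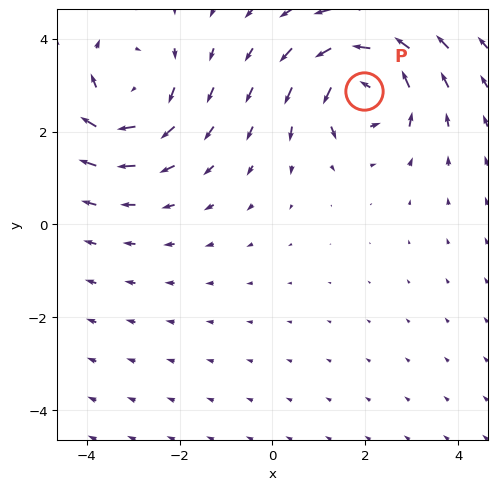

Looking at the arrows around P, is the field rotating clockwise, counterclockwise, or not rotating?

Near P at (2.0, 2.9) the arrows circulate counterclockwise. The curl (z-component) there is about +5; positive curl means counterclockwise rotation.

counterclockwise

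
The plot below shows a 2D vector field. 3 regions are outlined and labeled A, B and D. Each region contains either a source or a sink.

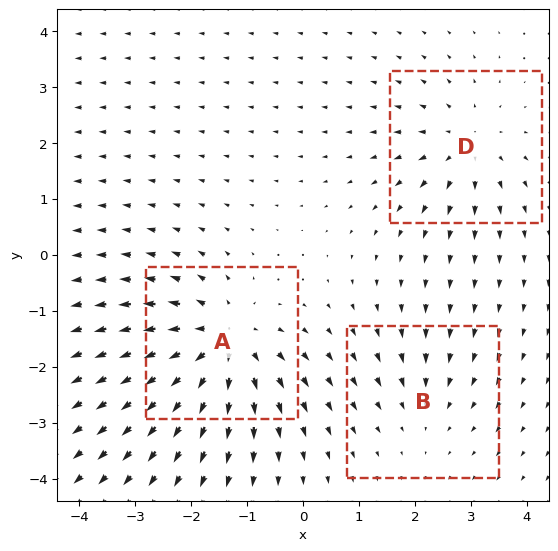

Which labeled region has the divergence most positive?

Divergence at each region's feature centre — A: about +5, B: about -2, D: about +3. Region A is most positive.

A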